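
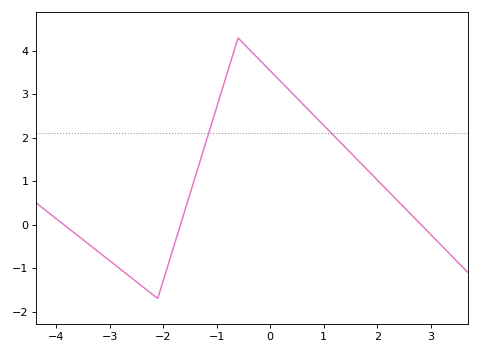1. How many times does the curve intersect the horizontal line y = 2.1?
2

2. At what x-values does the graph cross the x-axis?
-3.8, -1.6, 2.8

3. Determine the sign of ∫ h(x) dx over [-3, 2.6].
positive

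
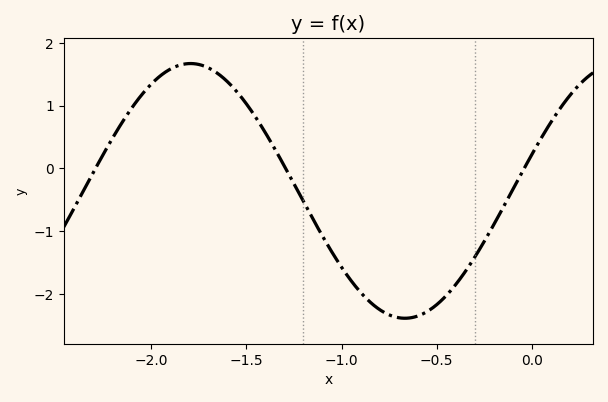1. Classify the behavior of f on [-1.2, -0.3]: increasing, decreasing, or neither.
neither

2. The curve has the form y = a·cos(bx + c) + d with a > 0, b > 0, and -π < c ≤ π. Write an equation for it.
y = 2.03cos(2.8x - 1.3) - 0.36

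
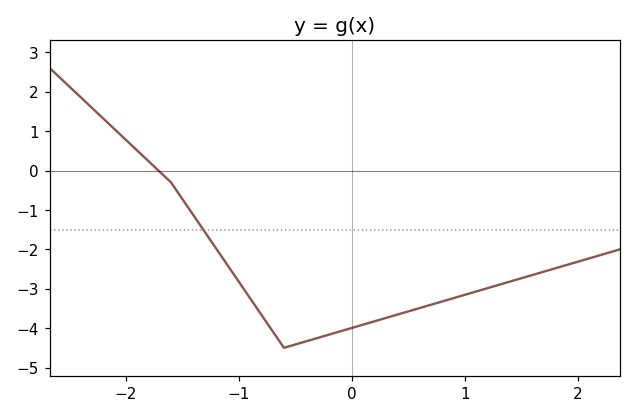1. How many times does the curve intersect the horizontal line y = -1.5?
1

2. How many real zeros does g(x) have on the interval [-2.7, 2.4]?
1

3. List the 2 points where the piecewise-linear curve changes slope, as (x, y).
(-1.6, -0.3); (-0.6, -4.5)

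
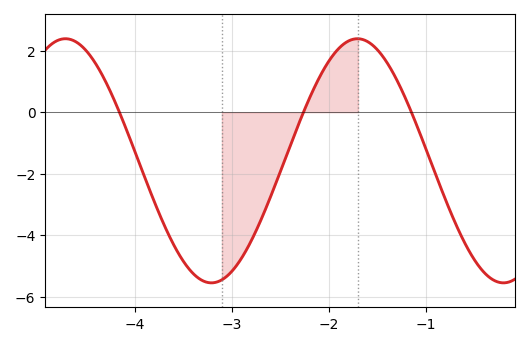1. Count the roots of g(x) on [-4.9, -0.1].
3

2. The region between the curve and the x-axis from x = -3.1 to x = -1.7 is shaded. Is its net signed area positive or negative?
negative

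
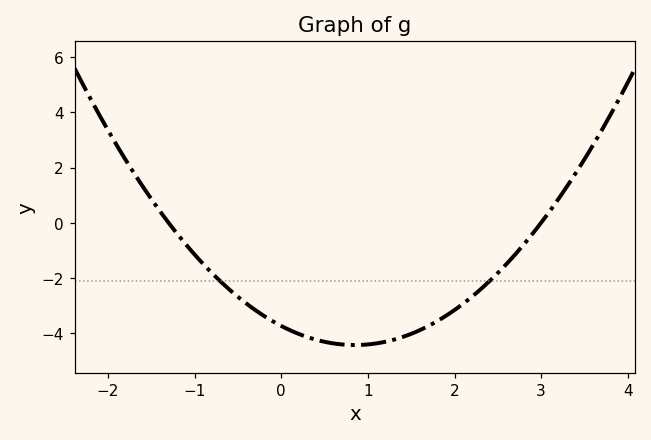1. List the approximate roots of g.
-1.3, 3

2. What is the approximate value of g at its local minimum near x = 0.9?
-4.44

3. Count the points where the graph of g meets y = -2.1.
2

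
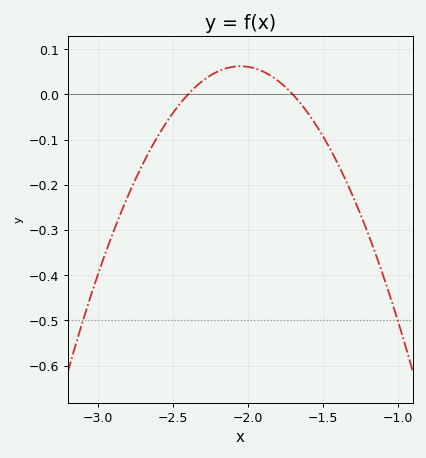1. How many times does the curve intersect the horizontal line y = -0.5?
2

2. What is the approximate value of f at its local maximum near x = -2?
0.06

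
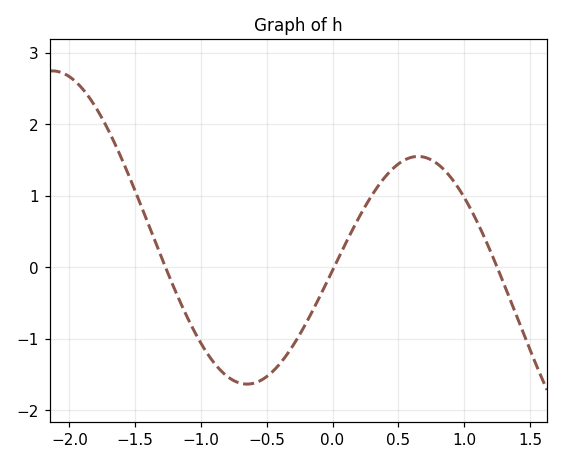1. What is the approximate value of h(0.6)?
1.54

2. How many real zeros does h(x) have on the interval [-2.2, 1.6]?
3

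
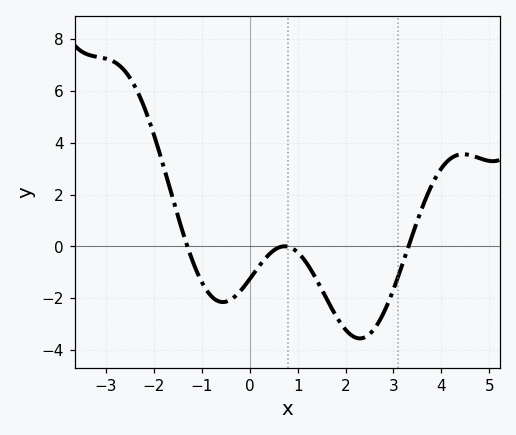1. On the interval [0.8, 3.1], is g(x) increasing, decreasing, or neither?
neither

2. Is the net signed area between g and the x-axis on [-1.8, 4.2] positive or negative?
negative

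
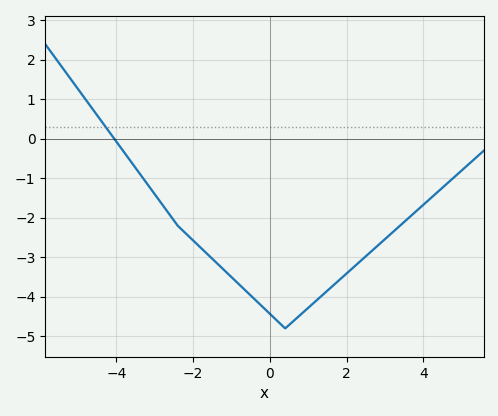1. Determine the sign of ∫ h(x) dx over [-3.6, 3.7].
negative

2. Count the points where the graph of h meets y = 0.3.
1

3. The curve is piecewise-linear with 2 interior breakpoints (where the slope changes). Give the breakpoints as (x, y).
(-2.4, -2.2); (0.4, -4.8)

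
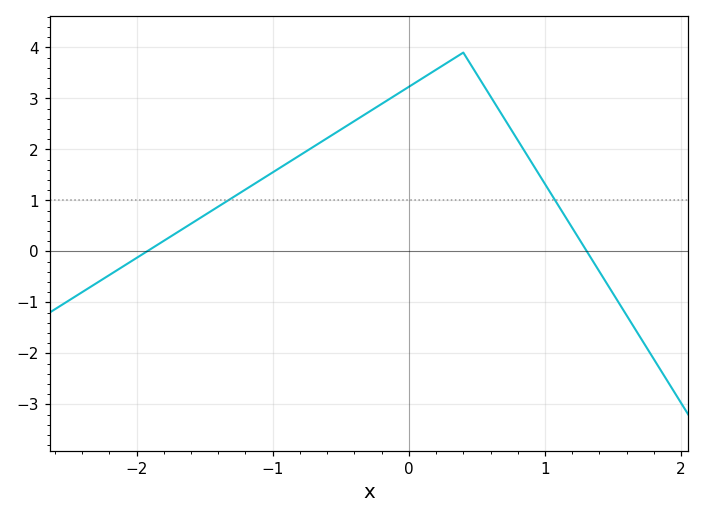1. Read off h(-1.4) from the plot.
0.879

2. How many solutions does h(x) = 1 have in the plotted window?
2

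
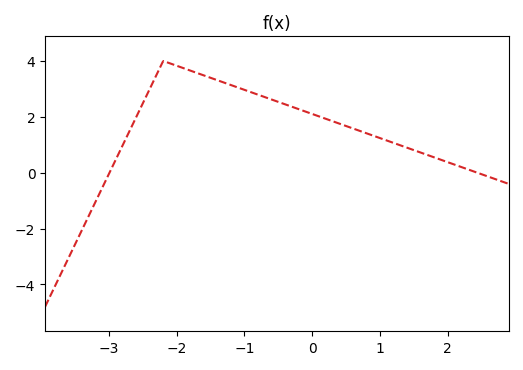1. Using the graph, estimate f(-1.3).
3.2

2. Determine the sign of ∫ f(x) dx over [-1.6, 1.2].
positive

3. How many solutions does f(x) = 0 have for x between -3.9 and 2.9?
2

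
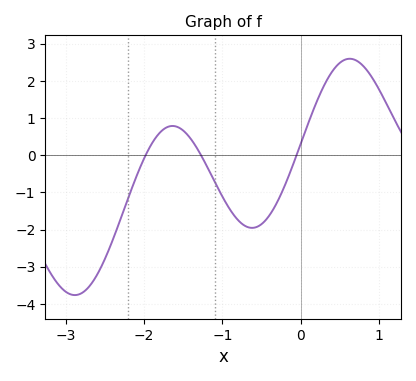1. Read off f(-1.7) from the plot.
0.76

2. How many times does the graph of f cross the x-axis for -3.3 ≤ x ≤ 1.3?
3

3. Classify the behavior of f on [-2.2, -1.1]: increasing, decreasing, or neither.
neither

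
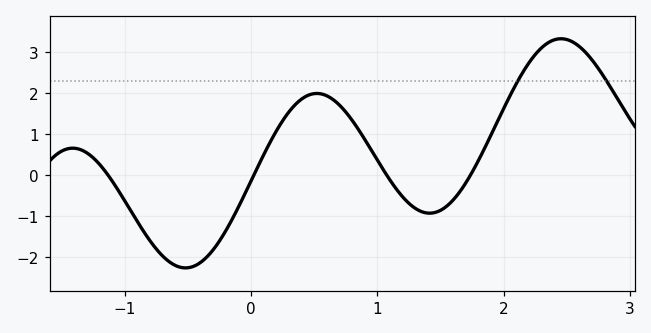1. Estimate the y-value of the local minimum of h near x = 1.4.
-0.9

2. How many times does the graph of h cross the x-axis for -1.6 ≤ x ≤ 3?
4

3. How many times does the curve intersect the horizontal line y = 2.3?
2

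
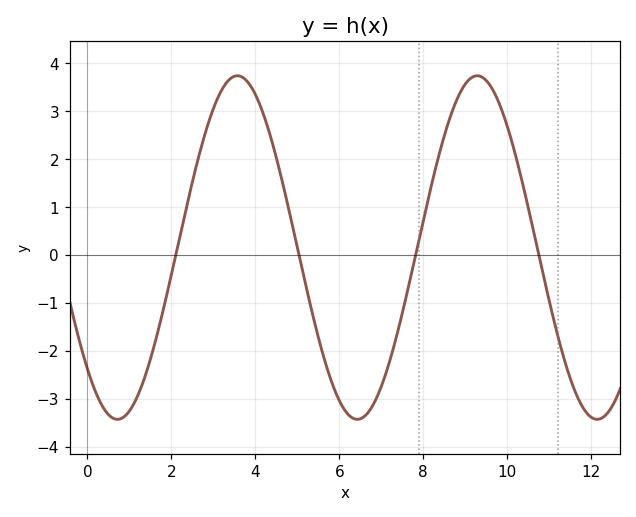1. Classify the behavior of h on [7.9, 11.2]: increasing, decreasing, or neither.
neither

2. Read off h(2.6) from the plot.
1.9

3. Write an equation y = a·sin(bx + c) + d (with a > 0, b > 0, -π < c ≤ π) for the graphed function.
y = 3.58sin(1.1x - 2.4) + 0.16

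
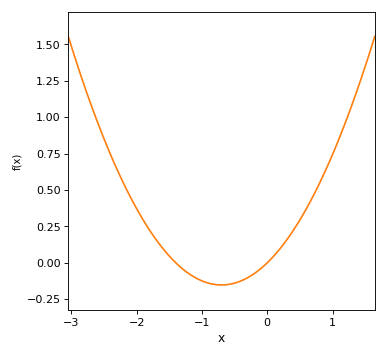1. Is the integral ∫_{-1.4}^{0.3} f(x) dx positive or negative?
negative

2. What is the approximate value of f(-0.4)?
-0.124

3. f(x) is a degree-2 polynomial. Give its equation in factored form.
y = 0.31(x + 1.4)(x - 0)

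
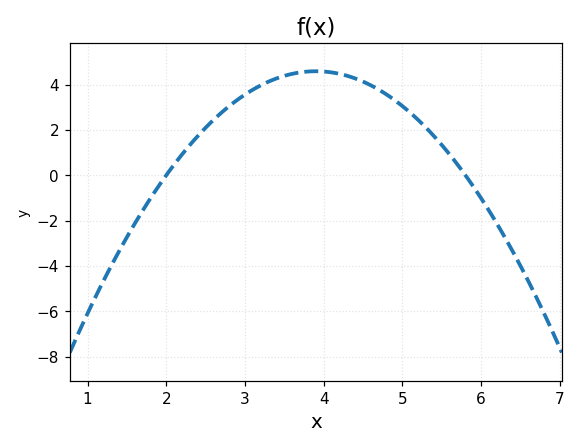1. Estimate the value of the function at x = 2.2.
1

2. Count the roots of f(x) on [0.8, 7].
2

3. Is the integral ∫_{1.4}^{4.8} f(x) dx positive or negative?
positive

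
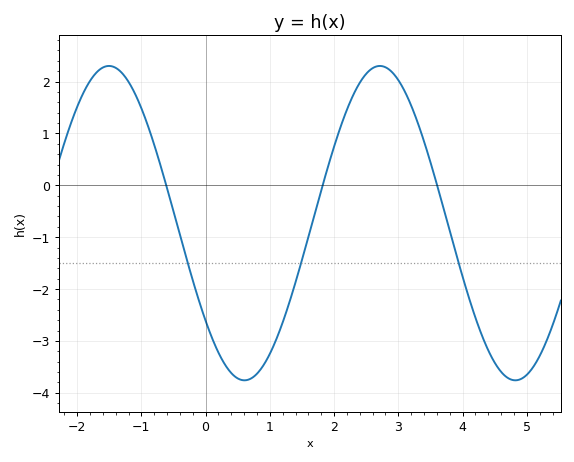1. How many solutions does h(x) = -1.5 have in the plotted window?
3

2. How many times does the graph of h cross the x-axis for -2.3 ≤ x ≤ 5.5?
3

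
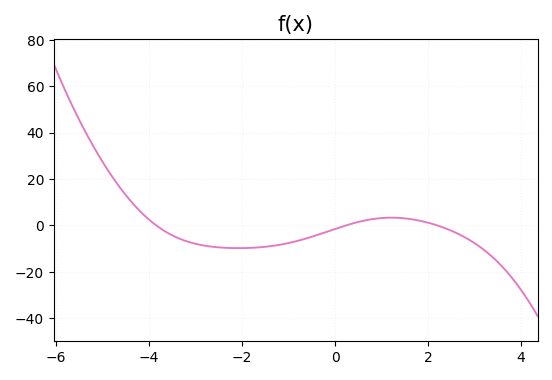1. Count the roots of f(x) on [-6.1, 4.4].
3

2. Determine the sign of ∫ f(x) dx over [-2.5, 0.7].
negative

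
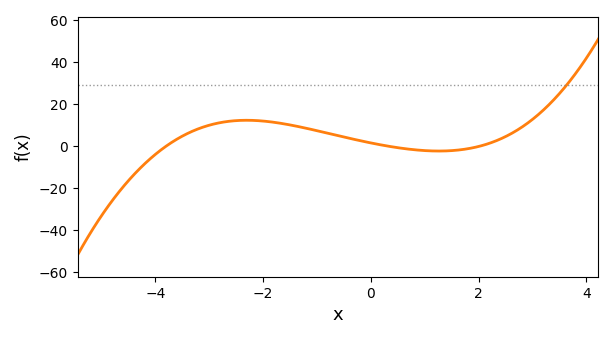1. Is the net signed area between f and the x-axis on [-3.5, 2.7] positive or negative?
positive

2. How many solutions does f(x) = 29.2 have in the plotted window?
1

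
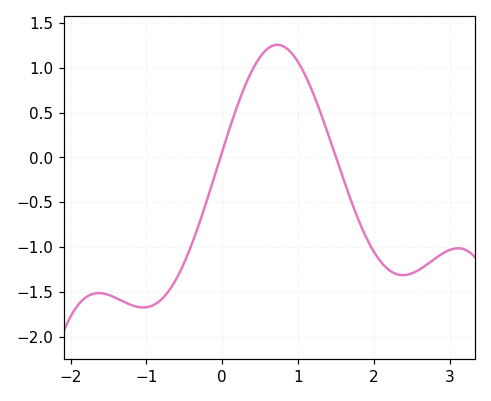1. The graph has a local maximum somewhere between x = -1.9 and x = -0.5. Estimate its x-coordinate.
-1.63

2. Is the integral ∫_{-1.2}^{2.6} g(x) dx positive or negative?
negative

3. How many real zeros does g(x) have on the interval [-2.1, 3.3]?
2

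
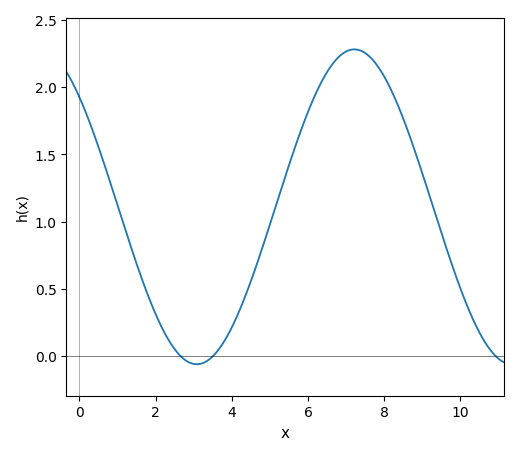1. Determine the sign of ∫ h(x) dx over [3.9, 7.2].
positive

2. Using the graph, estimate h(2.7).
0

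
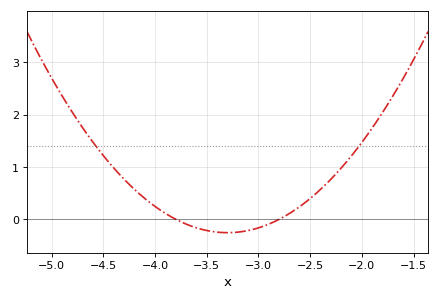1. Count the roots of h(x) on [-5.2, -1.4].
2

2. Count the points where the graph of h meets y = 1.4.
2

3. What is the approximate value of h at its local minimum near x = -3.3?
-0.255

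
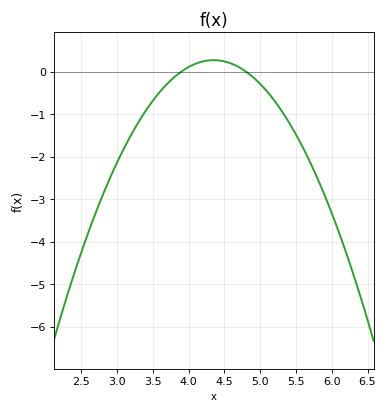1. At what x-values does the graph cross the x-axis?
3.9, 4.8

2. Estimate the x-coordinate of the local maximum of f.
4.3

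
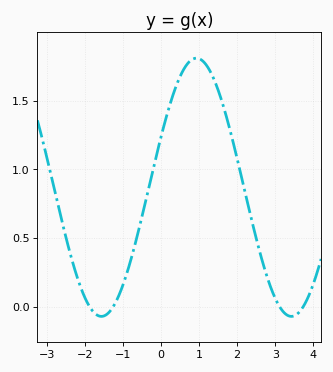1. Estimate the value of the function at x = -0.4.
0.75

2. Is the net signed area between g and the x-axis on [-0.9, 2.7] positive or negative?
positive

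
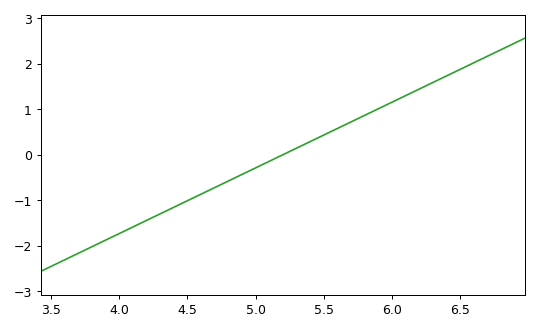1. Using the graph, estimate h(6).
1.2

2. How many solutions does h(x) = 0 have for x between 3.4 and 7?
1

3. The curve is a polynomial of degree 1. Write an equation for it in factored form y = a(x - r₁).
y = 1.44(x - 5.2)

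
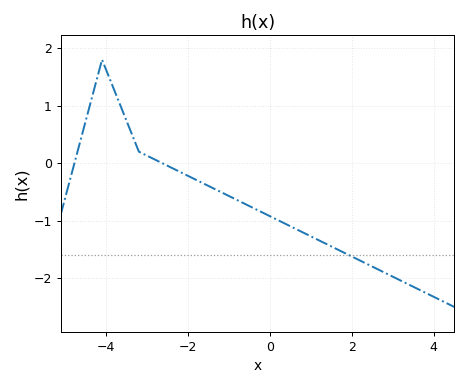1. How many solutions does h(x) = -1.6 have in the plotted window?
1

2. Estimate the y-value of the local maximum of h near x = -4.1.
1.8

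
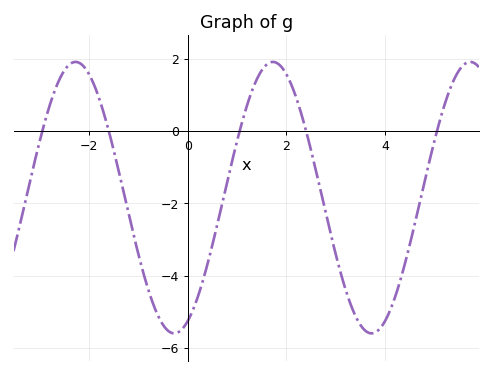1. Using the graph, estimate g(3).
-3.4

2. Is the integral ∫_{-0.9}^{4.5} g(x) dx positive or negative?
negative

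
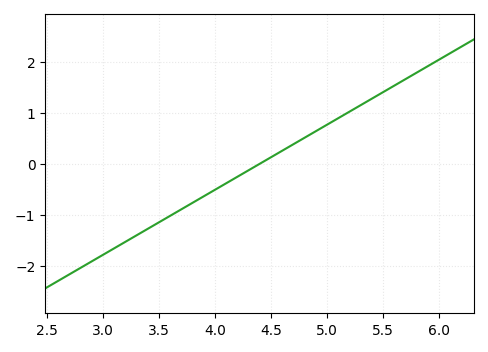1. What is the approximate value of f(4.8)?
0.508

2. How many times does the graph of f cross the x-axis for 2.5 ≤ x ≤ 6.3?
1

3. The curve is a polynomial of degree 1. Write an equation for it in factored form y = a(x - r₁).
y = 1.27(x - 4.4)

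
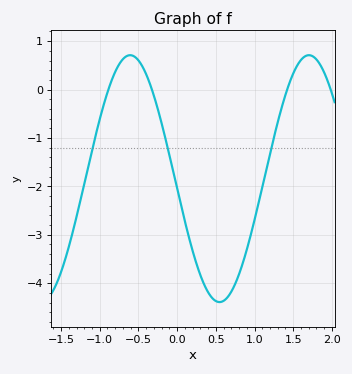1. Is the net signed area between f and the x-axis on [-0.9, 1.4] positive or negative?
negative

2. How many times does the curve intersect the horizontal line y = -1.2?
3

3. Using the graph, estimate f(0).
-2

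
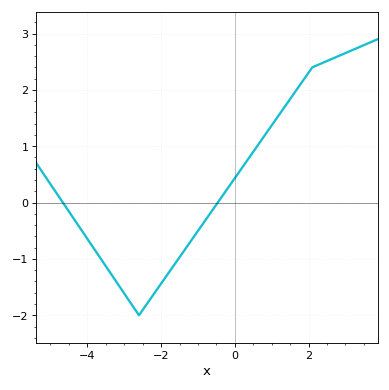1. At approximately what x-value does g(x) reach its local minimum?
-2.6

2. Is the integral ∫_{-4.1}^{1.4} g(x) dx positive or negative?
negative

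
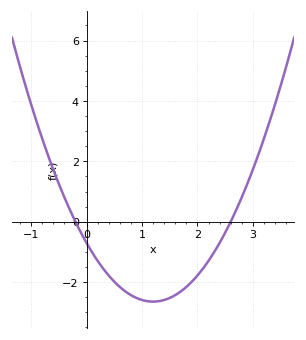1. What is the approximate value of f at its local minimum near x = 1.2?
-2.65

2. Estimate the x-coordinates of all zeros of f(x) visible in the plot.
-0.2, 2.6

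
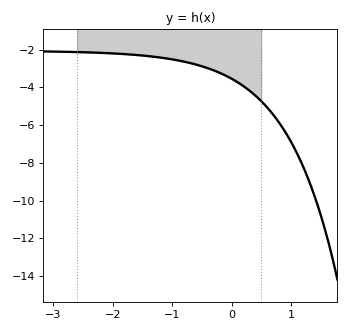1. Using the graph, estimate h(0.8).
-5.86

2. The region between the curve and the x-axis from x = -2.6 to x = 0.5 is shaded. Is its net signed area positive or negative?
negative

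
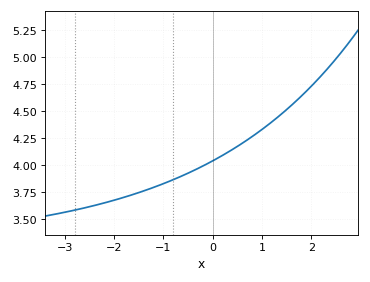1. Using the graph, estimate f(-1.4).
3.76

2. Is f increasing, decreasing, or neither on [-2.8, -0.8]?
increasing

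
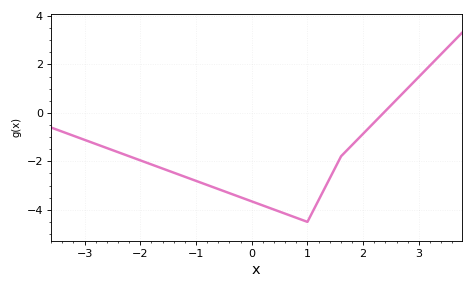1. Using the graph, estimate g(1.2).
-3.6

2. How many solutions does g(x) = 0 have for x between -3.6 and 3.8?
1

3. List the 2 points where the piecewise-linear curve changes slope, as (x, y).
(1, -4.5); (1.6, -1.8)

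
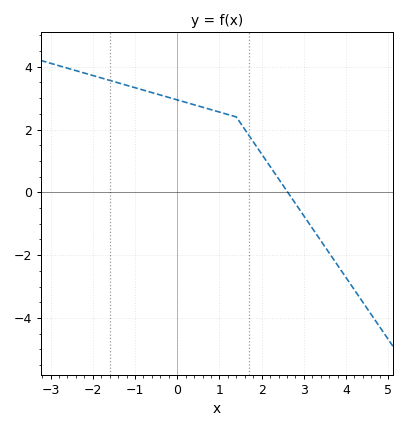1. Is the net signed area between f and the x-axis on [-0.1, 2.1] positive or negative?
positive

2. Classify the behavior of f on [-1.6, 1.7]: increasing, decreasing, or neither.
decreasing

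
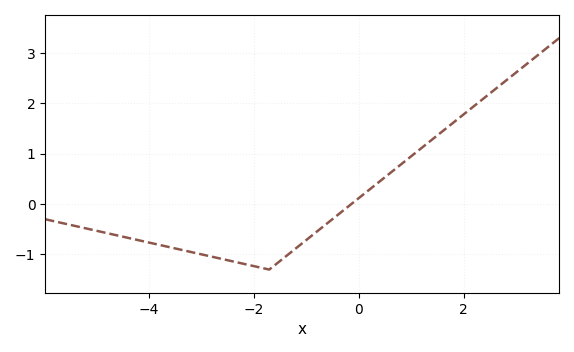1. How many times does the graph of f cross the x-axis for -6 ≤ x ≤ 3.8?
1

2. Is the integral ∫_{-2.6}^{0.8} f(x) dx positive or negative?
negative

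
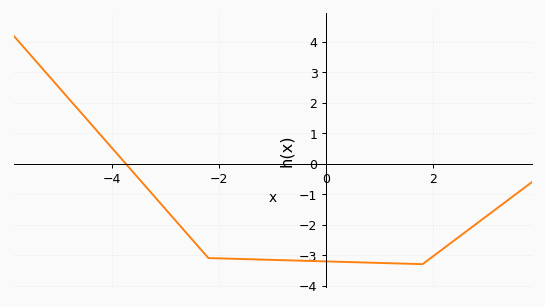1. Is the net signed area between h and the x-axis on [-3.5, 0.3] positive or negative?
negative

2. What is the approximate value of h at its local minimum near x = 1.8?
-3.3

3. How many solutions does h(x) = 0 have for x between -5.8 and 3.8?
1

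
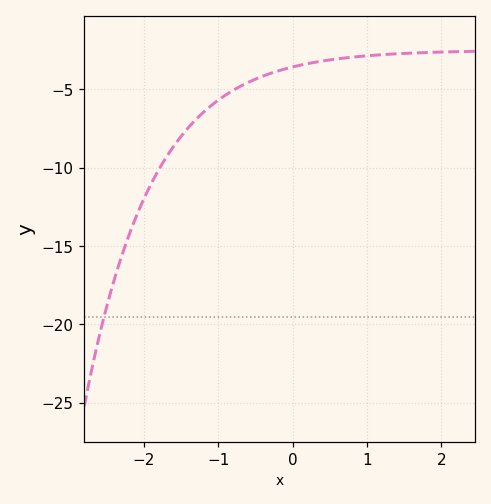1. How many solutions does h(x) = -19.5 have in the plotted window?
1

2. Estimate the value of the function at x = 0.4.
-3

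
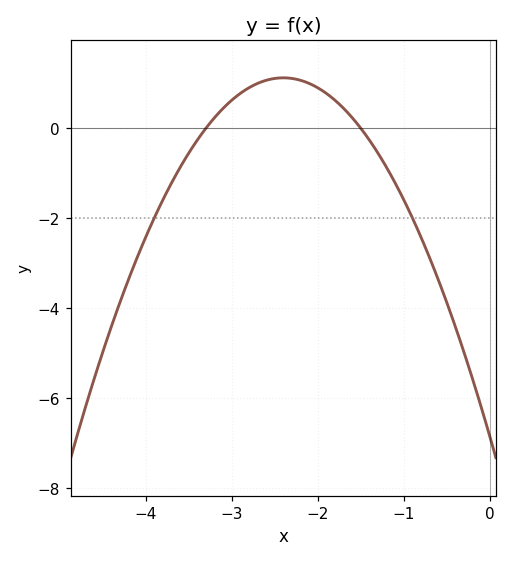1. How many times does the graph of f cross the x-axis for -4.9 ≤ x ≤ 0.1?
2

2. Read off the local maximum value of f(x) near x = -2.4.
1.2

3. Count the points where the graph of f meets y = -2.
2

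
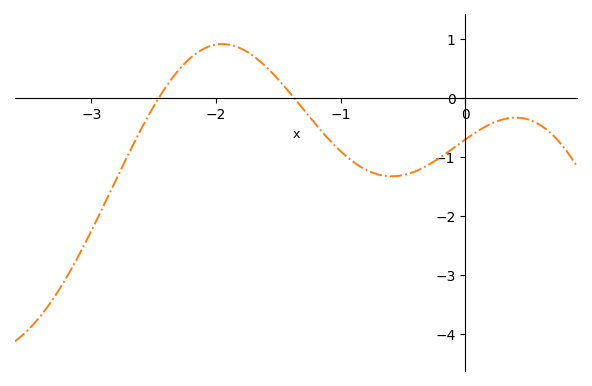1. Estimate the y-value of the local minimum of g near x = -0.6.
-1.32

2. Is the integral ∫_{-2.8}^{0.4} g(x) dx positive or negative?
negative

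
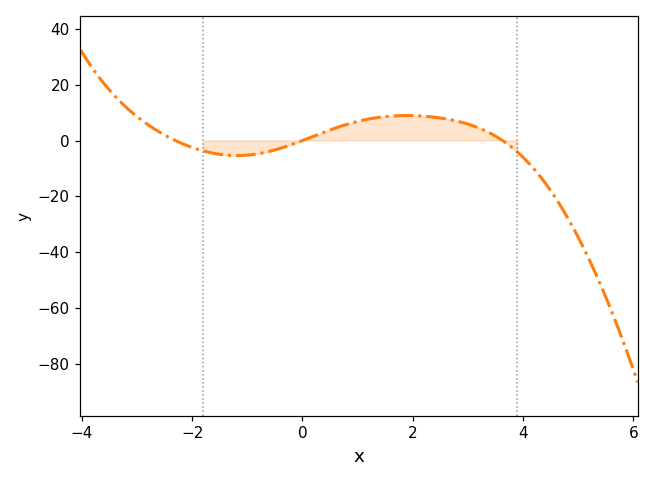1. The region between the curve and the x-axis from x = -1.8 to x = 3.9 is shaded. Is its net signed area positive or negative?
positive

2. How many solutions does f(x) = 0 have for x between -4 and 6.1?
3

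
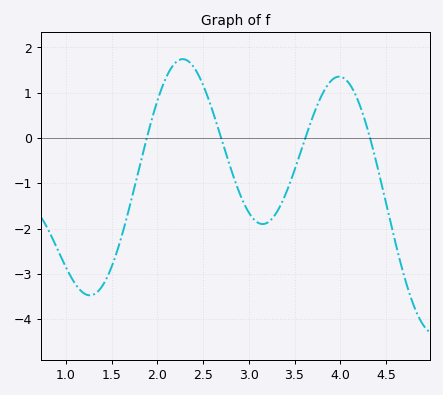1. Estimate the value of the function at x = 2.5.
1.17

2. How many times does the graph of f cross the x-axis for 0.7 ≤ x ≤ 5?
4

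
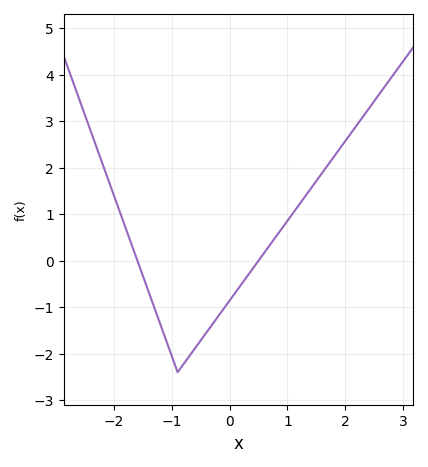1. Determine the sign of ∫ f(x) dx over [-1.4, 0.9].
negative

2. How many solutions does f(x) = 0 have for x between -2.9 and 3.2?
2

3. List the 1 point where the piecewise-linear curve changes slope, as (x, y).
(-0.9, -2.4)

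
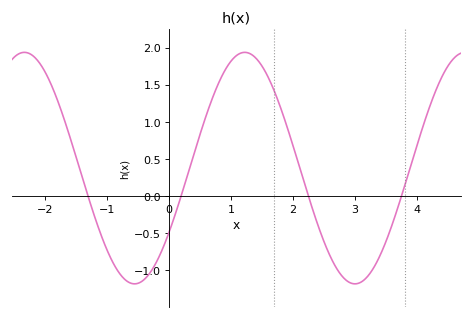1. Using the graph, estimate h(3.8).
0.15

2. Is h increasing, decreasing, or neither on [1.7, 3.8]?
neither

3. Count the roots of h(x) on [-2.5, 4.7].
4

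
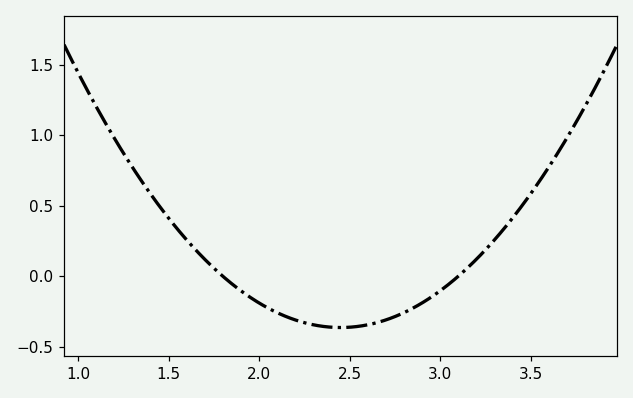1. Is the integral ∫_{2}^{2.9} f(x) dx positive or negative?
negative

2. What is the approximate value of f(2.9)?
-0.2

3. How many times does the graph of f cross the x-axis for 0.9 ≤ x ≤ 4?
2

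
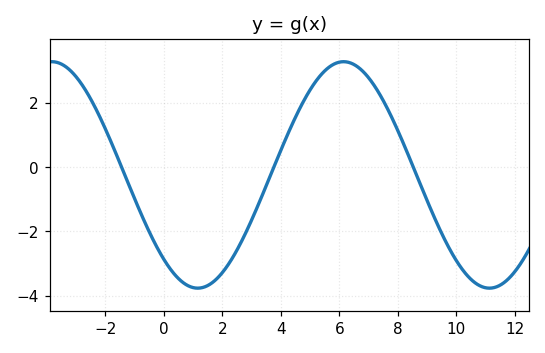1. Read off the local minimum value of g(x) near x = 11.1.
-3.77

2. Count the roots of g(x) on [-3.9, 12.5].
3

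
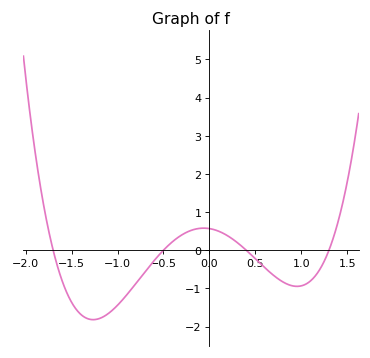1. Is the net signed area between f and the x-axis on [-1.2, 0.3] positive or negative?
negative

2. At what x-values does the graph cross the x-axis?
-1.7, -0.5, 0.4, 1.3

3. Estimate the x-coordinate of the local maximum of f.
-0.063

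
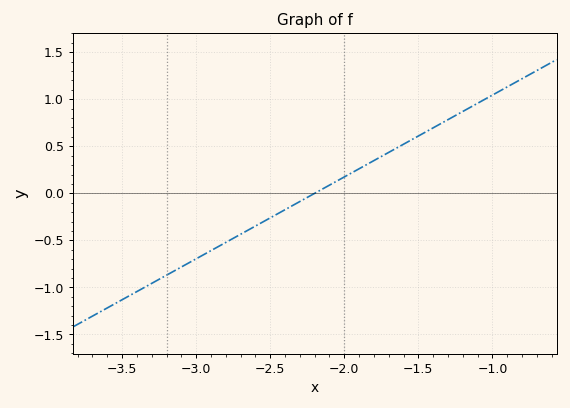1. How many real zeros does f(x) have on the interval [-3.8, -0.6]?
1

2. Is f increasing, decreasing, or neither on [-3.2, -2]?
increasing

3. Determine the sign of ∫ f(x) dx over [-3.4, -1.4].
negative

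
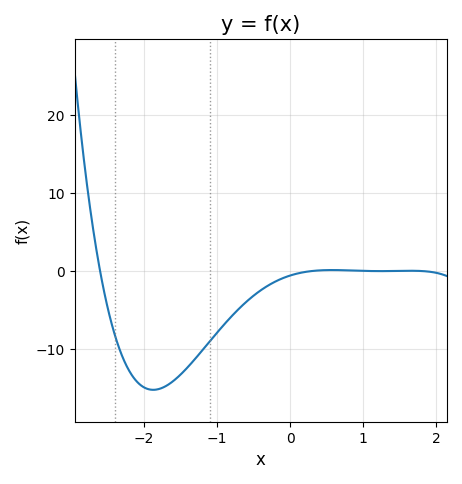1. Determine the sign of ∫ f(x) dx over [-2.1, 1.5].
negative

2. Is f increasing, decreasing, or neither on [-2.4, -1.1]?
neither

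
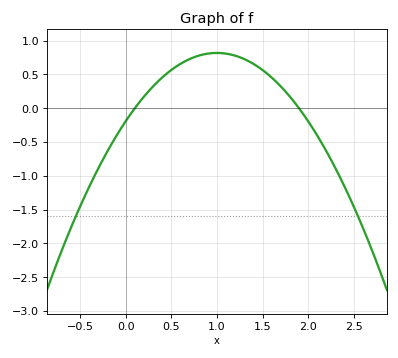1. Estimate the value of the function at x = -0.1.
-0.4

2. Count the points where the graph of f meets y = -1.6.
2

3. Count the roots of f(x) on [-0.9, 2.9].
2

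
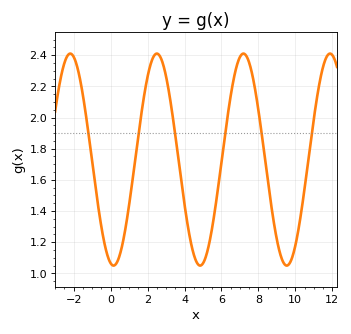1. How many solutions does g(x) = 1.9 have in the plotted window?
6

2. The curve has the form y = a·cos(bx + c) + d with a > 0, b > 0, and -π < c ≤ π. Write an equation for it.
y = 0.68cos(1.3x + 2.9) + 1.73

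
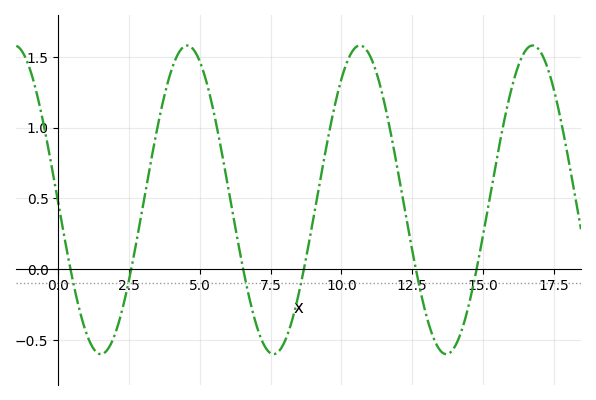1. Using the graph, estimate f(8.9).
0.233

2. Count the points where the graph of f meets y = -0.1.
6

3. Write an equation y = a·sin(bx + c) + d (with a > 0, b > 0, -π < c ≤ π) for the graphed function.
y = 1.09sin(1.03x - 3.12) + 0.49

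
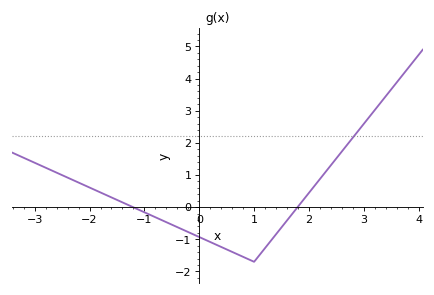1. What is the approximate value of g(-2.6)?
1.1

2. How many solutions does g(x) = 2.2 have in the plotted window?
1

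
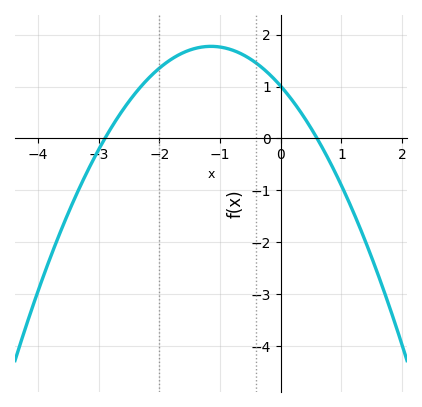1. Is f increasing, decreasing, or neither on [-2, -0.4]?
neither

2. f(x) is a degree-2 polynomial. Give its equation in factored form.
y = -0.58(x + 2.9)(x - 0.6)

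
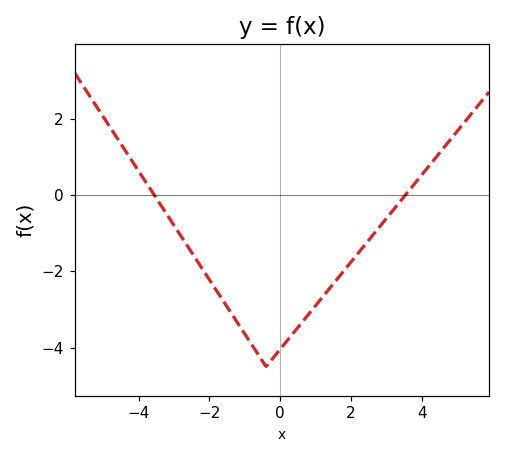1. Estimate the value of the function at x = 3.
-0.614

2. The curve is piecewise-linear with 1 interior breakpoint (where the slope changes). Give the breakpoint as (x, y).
(-0.4, -4.5)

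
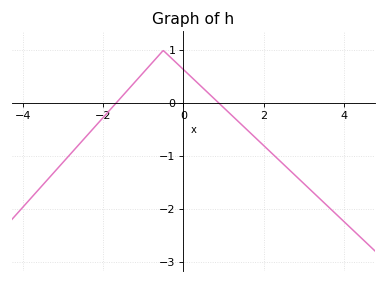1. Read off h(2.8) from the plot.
-1.38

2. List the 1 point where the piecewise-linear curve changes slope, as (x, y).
(-0.5, 1)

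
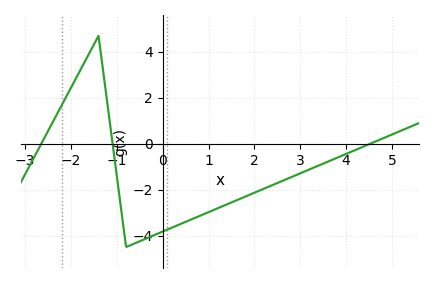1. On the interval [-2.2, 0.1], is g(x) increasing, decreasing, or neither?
neither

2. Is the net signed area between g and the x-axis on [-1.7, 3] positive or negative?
negative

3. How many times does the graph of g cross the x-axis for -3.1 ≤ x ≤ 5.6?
3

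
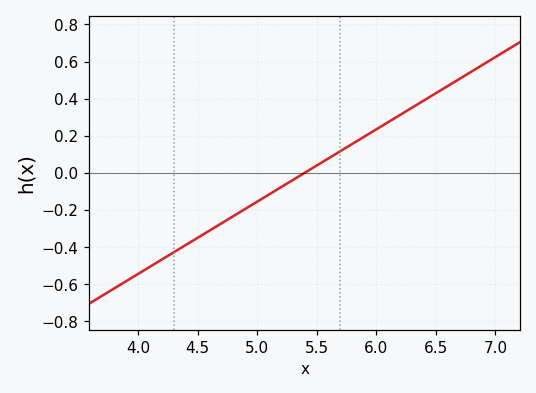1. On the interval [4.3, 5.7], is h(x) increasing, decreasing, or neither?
increasing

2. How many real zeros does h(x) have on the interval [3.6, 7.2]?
1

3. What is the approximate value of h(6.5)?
0.429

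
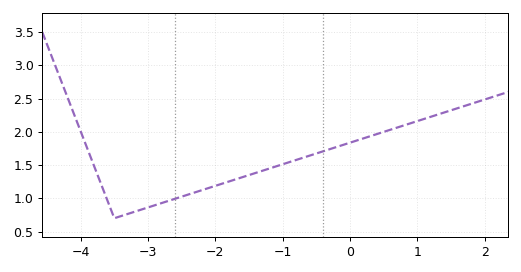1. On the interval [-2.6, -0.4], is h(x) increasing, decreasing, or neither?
increasing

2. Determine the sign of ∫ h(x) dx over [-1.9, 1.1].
positive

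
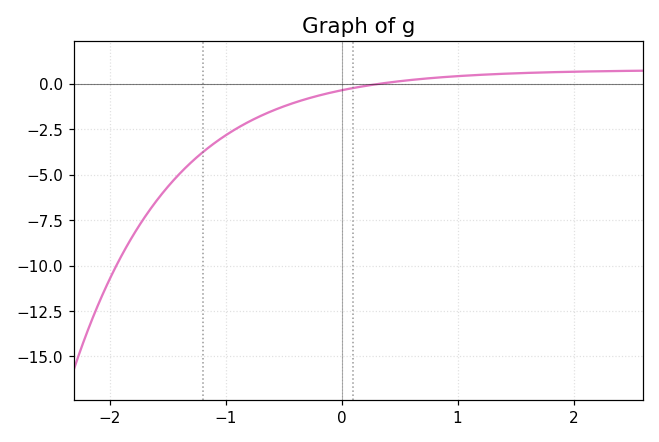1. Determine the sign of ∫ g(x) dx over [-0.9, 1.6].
negative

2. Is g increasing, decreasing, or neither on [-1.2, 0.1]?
increasing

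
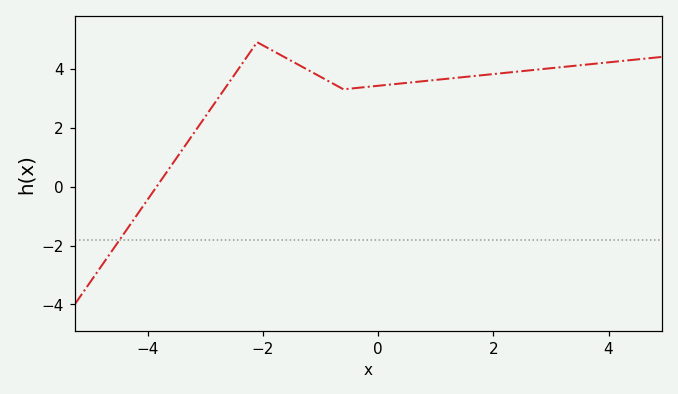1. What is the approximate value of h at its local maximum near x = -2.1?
4.8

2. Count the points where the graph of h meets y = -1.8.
1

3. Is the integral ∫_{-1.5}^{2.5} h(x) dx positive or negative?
positive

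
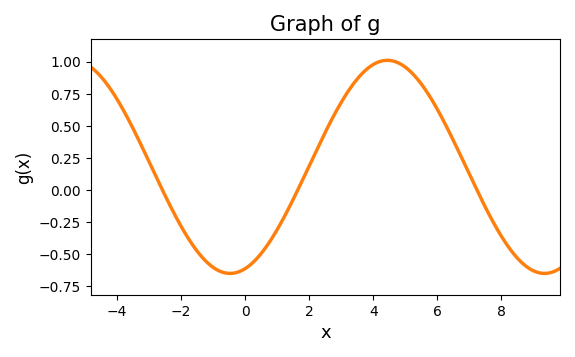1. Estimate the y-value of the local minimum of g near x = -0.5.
-0.64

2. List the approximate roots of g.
-2.6, 1.6, 7.2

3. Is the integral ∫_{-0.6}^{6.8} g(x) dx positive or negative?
positive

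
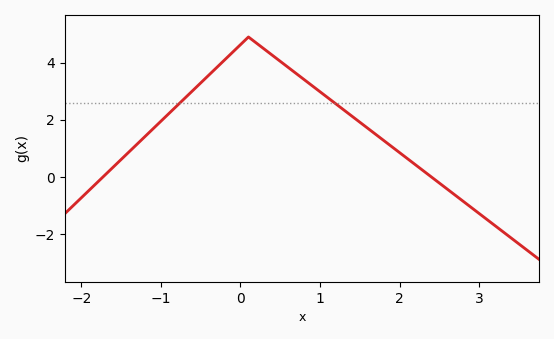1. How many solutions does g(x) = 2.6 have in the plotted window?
2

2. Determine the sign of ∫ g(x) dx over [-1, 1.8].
positive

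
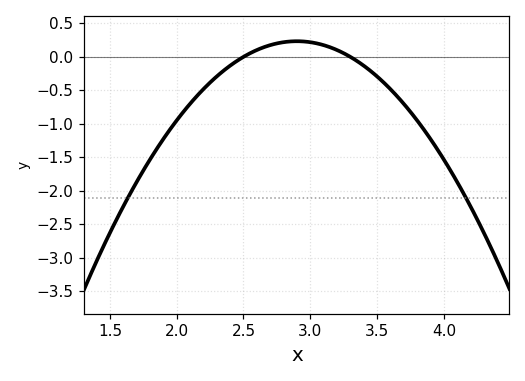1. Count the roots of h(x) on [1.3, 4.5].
2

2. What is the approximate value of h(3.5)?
-0.292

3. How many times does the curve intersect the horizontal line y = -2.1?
2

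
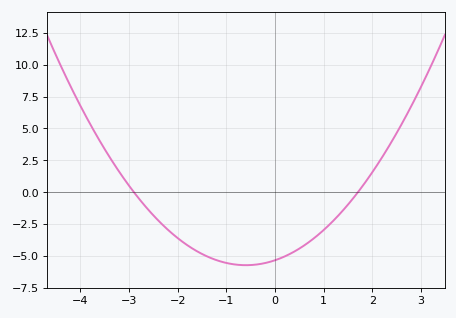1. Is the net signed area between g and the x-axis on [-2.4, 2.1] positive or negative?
negative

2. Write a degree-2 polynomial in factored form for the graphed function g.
y = 1.08(x + 2.9)(x - 1.7)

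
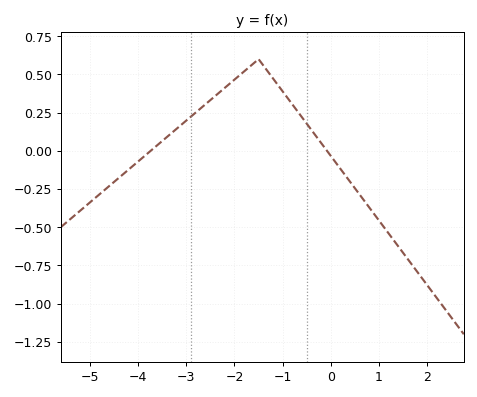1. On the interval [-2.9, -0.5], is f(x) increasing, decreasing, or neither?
neither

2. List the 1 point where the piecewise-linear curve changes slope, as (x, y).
(-1.5, 0.6)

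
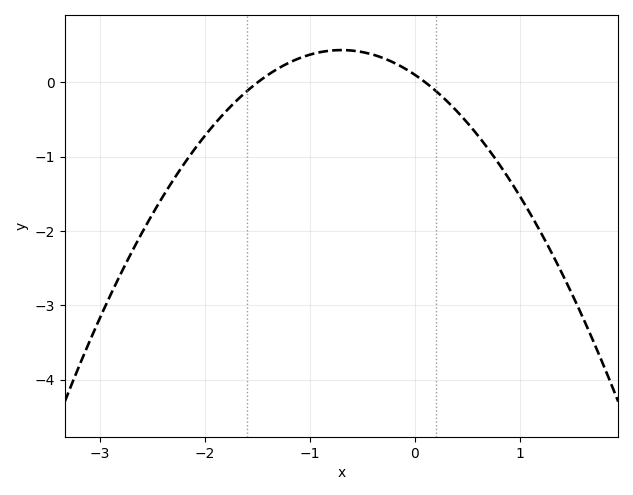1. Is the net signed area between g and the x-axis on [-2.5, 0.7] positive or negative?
negative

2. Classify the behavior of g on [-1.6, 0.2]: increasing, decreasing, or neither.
neither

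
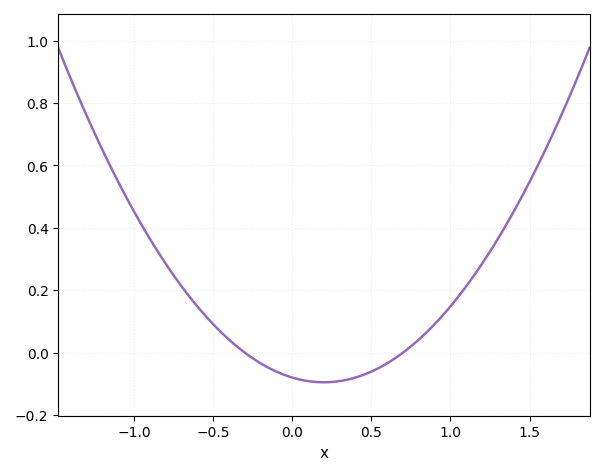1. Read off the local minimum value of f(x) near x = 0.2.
-0.1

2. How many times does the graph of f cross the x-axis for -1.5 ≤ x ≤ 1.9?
2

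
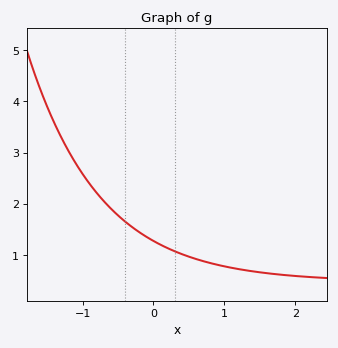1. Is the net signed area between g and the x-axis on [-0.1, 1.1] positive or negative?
positive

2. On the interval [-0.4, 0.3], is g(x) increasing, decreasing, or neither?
decreasing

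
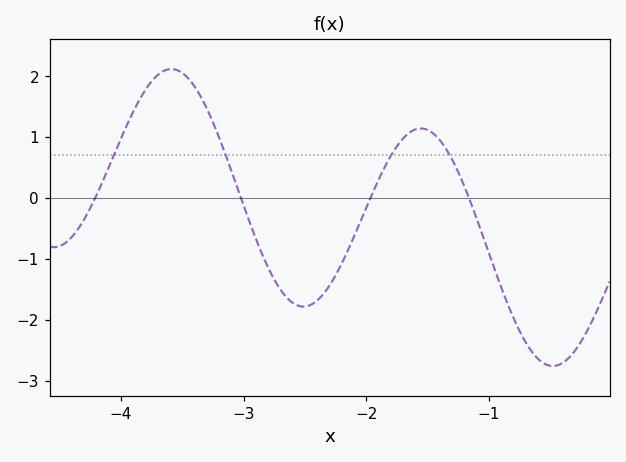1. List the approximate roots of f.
-4.21, -3.02, -1.97, -1.16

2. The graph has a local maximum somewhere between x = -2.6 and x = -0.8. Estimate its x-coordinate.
-1.56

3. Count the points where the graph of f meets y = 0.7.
4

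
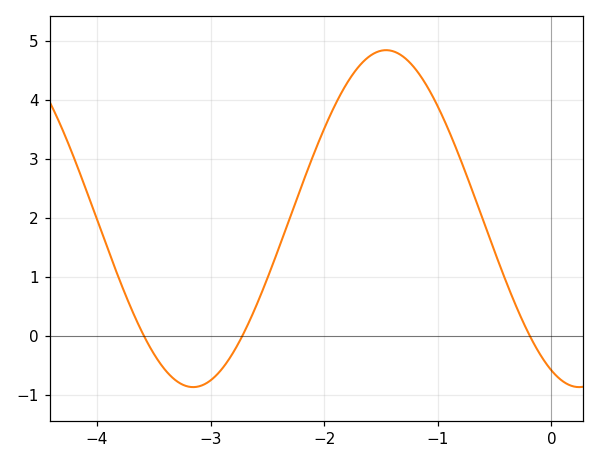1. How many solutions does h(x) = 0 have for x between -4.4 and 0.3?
3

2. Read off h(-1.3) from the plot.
4.73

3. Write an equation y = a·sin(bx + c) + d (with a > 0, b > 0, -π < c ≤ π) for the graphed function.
y = 2.86sin(1.85x - 2.02) + 1.99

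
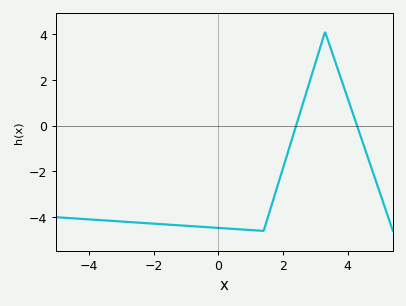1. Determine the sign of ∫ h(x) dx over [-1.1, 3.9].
negative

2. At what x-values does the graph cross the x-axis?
2.4, 4.2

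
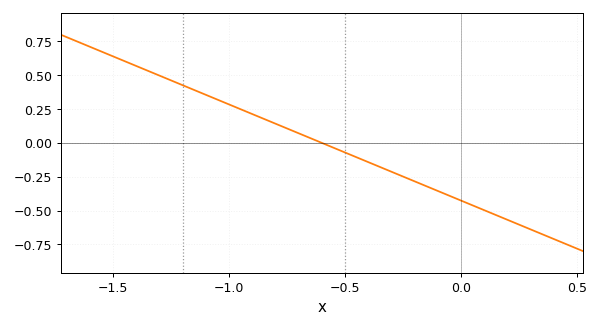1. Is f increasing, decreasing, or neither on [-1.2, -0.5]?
decreasing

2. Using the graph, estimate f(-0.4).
-0.142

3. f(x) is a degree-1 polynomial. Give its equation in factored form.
y = -0.71(x + 0.6)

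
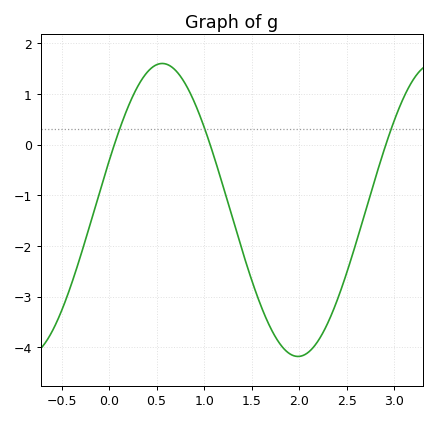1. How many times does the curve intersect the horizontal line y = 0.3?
3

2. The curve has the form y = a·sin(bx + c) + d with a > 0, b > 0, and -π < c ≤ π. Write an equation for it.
y = 2.89sin(2.2x + 0.34) - 1.29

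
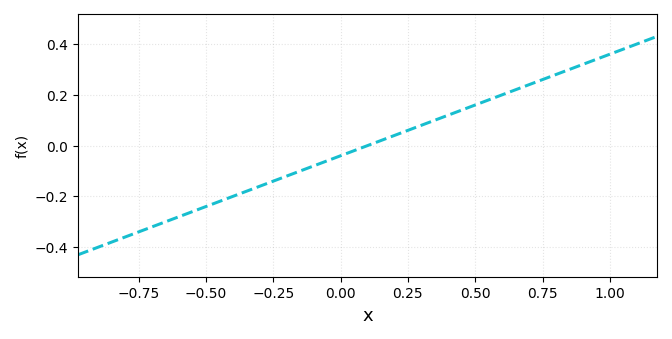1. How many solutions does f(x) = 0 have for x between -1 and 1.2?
1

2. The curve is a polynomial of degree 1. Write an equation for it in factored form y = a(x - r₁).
y = 0.4(x - 0.1)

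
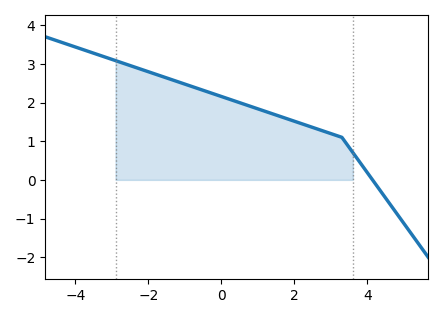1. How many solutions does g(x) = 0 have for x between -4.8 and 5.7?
1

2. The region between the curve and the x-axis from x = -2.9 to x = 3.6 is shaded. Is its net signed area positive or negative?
positive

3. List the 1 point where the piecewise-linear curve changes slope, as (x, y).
(3.3, 1.1)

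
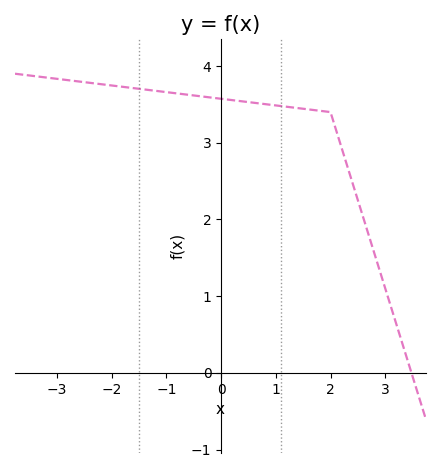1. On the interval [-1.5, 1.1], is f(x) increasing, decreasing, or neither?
decreasing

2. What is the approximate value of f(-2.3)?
3.77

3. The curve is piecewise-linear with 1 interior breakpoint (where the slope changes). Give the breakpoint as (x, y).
(2, 3.4)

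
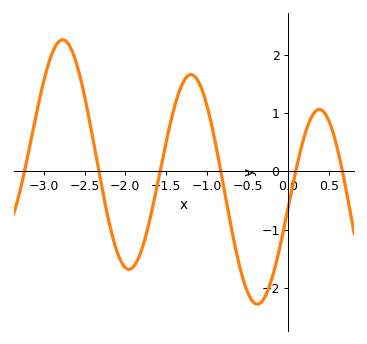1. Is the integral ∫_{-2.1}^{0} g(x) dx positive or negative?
negative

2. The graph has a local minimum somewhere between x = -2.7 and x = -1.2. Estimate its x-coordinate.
-1.95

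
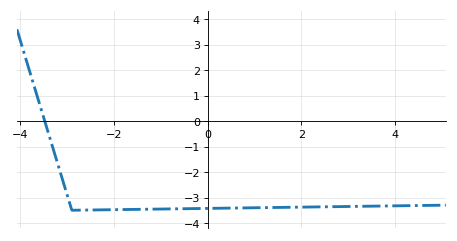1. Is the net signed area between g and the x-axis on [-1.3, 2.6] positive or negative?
negative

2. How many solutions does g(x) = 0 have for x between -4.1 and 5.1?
1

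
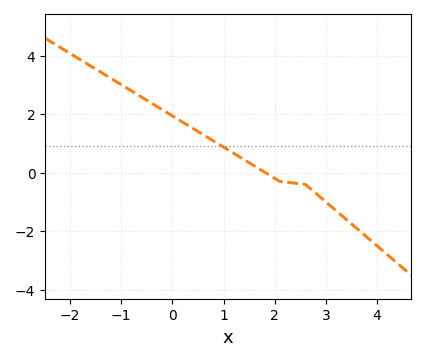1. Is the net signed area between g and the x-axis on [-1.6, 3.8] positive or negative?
positive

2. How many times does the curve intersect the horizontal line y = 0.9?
1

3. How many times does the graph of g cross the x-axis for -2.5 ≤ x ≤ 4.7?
1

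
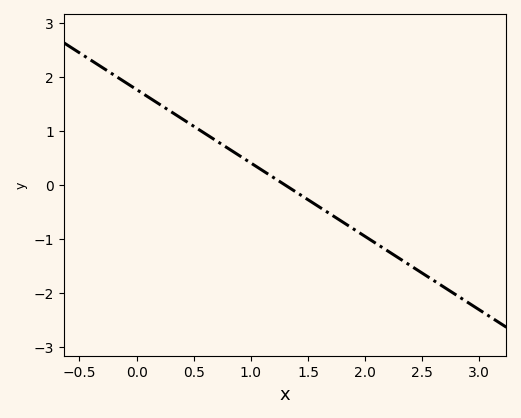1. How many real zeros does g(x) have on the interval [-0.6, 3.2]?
1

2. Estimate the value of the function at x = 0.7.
0.8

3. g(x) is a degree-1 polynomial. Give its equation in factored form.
y = -1.36(x - 1.3)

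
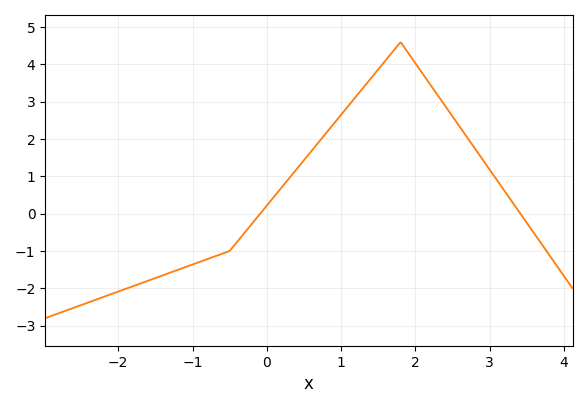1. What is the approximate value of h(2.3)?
3.17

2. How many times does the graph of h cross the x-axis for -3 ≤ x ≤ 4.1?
2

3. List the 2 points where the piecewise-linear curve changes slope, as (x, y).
(-0.5, -1); (1.8, 4.6)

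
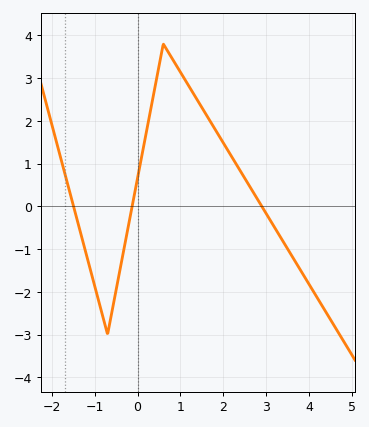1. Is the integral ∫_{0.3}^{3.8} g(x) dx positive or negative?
positive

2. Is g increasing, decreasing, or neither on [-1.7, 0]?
neither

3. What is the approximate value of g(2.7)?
0.33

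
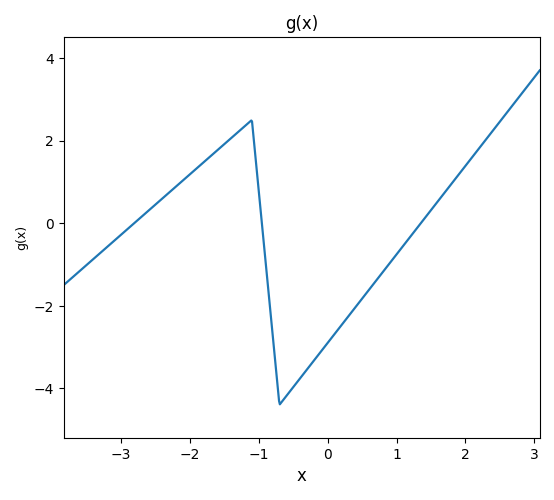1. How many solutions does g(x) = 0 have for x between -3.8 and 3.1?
3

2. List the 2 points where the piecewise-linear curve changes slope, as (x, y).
(-1.1, 2.5); (-0.7, -4.4)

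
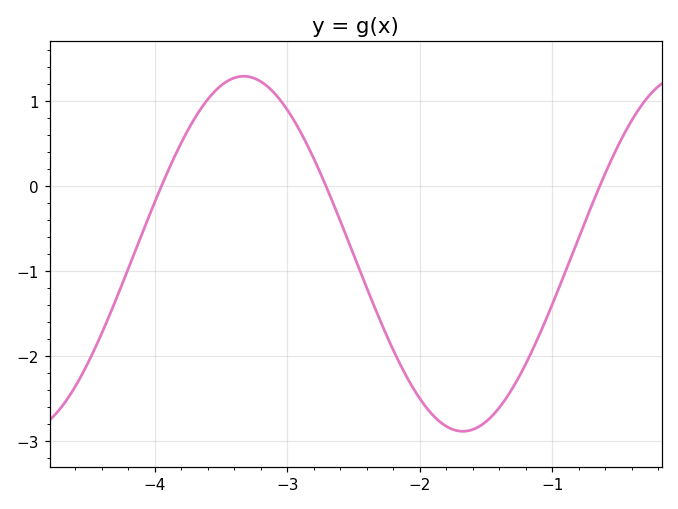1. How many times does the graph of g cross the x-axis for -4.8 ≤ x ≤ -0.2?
3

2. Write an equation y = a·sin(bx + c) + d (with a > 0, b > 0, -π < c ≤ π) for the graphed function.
y = 2.09sin(1.9x + 1.6) - 0.8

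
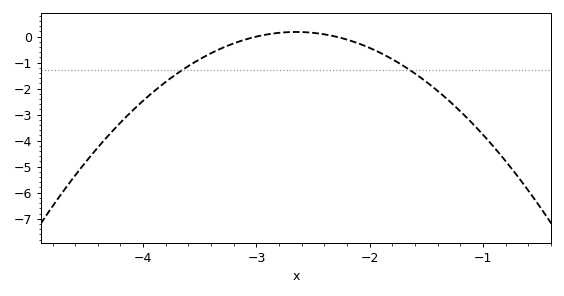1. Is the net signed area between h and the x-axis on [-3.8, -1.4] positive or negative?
negative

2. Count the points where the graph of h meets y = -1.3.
2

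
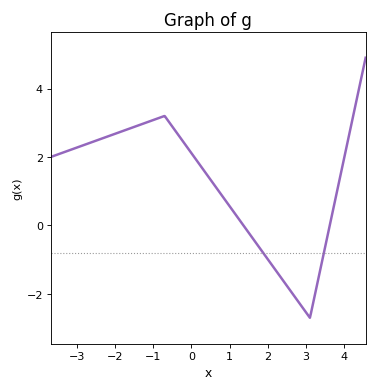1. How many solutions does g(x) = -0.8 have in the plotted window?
2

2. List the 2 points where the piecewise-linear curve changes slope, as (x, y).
(-0.7, 3.2); (3.1, -2.7)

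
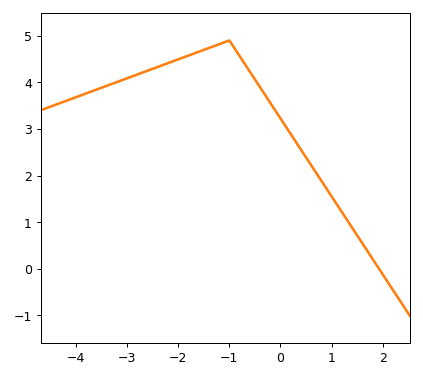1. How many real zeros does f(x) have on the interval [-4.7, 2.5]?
1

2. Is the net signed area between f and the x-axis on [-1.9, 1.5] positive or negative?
positive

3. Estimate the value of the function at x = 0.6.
2.2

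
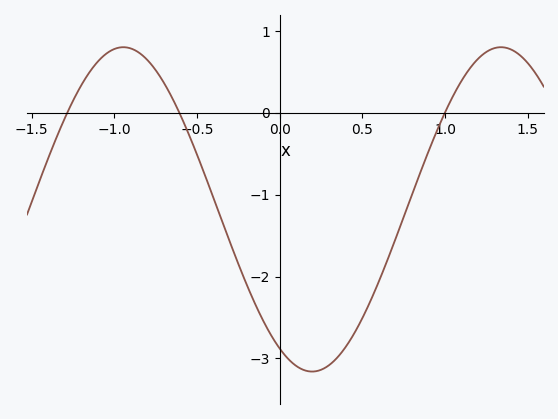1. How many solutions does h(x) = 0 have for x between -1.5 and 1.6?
3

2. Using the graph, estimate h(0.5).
-2.51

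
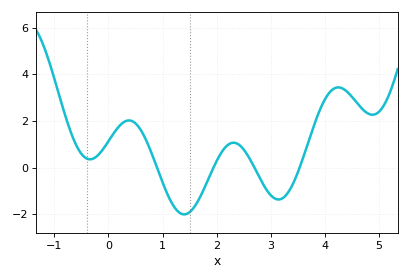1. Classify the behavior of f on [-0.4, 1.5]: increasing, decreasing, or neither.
neither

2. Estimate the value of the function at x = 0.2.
1.8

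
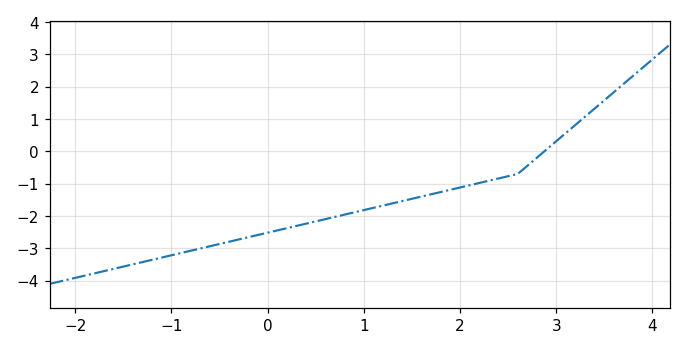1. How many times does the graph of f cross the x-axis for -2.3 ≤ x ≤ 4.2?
1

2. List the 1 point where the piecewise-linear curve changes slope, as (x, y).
(2.6, -0.7)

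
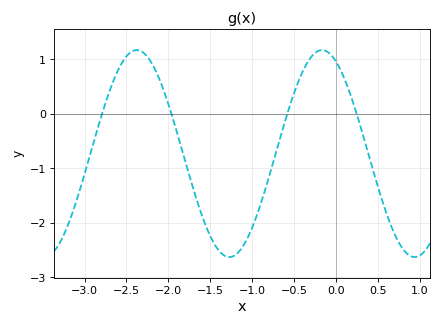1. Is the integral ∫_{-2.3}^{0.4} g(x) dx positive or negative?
negative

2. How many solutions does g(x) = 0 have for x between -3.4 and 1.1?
4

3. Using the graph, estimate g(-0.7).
-0.6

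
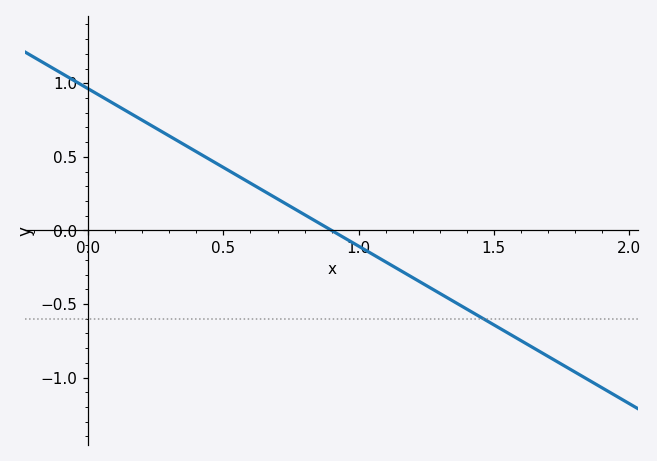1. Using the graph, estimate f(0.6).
0.321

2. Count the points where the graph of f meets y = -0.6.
1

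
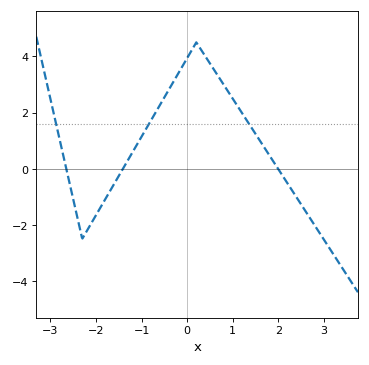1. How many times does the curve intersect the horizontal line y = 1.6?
3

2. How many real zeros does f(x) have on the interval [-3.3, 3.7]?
3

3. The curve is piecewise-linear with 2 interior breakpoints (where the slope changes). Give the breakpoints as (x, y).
(-2.3, -2.5); (0.2, 4.5)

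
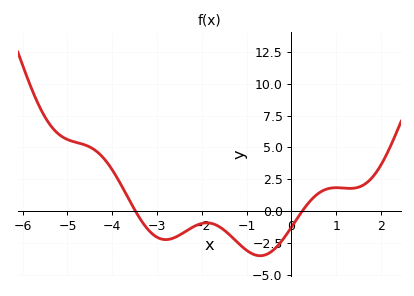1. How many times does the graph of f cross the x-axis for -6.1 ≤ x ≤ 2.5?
2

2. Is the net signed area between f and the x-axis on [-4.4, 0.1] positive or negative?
negative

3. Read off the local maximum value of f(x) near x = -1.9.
-0.94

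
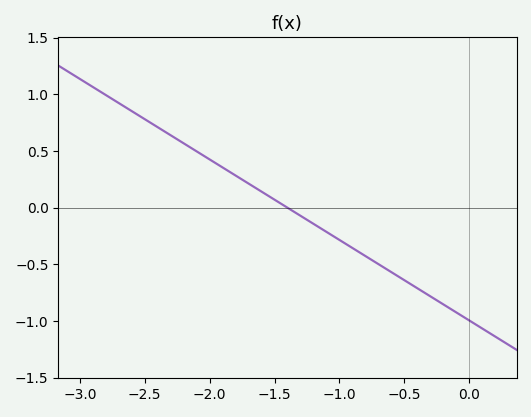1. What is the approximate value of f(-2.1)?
0.497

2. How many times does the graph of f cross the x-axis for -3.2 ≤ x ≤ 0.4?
1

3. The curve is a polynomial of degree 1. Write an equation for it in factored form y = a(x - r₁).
y = -0.71(x + 1.4)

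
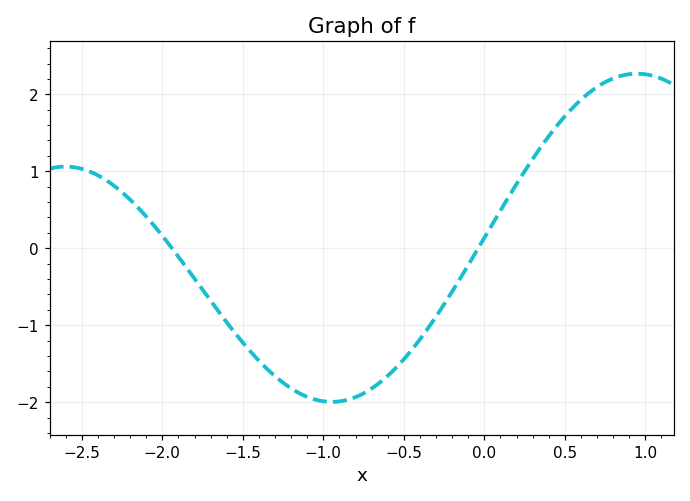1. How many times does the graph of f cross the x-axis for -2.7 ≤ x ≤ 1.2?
2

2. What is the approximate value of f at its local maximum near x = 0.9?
2.3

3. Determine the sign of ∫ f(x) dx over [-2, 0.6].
negative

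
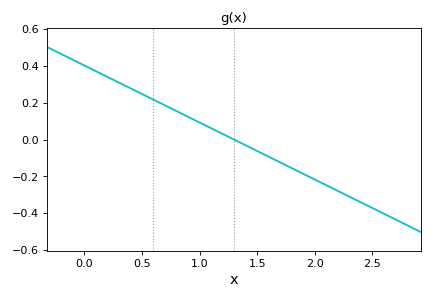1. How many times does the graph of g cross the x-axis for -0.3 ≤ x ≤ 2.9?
1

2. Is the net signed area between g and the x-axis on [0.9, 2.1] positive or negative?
negative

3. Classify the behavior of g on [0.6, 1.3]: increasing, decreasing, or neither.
decreasing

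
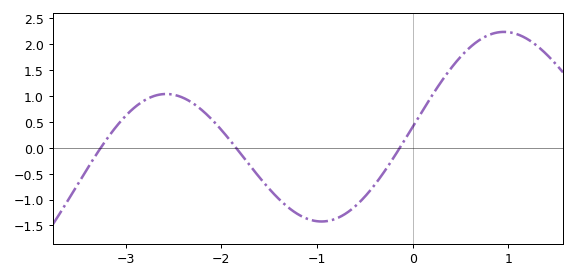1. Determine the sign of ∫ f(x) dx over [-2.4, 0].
negative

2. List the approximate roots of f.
-3.3, -1.8, -0.1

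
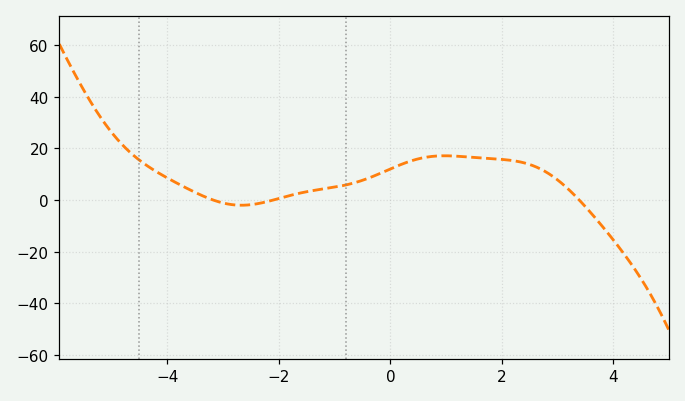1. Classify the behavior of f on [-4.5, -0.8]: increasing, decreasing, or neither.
neither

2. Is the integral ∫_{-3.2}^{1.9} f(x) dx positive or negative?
positive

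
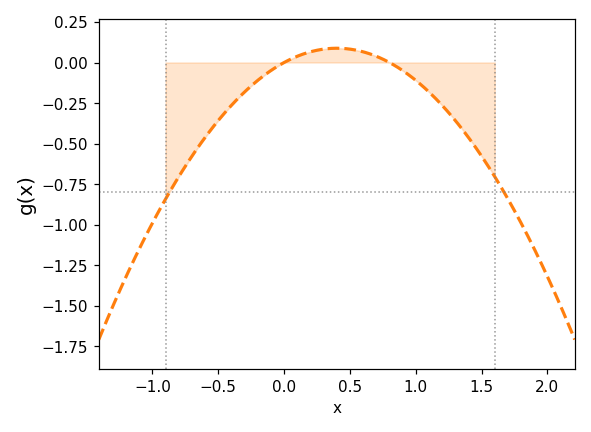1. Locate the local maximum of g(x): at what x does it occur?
0.4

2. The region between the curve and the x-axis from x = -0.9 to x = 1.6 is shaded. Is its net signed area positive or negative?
negative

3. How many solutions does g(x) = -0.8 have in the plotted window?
2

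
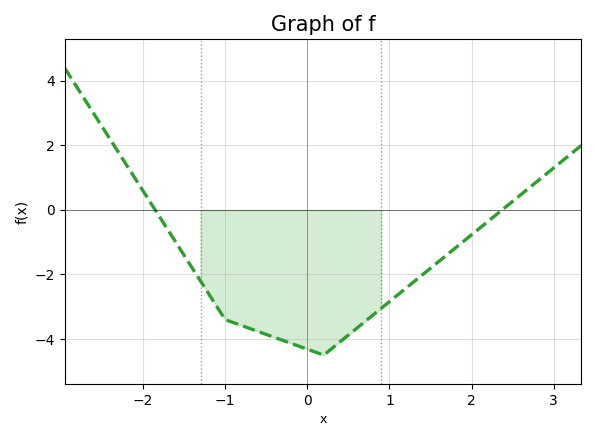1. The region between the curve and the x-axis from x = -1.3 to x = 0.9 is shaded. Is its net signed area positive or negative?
negative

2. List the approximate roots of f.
-1.9, 2.4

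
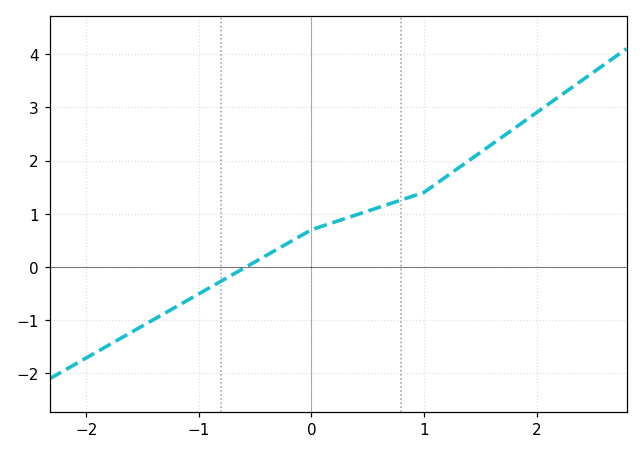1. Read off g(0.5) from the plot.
1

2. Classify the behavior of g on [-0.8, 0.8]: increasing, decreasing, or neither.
increasing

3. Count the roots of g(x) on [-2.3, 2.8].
1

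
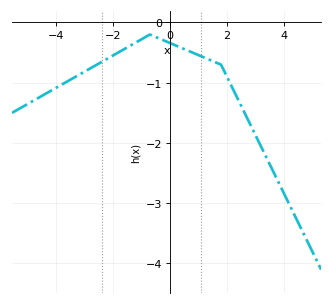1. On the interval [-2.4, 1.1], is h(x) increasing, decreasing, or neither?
neither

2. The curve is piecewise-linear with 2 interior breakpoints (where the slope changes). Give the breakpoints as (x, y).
(-0.7, -0.2); (1.8, -0.7)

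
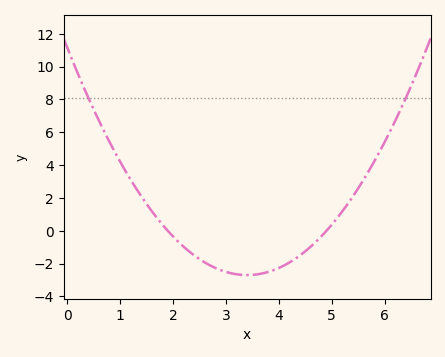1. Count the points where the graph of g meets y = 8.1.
2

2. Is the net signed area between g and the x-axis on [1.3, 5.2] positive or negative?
negative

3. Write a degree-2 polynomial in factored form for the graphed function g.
y = 1.2(x - 1.9)(x - 4.9)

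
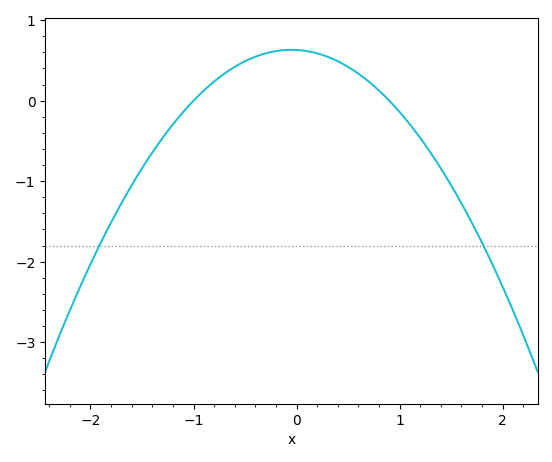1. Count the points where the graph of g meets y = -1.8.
2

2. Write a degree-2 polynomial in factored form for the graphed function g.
y = -0.7(x + 1)(x - 0.9)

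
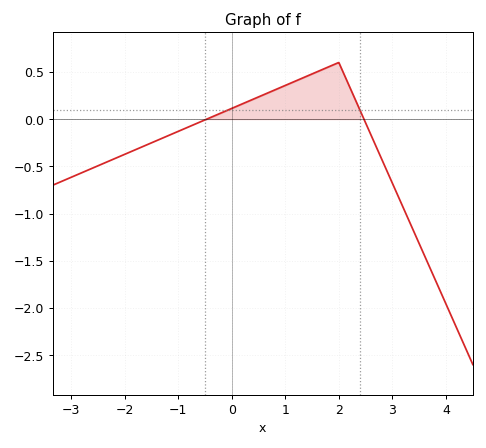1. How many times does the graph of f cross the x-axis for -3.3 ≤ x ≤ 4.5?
2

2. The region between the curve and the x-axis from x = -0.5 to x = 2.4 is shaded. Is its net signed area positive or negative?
positive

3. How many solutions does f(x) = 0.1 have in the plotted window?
2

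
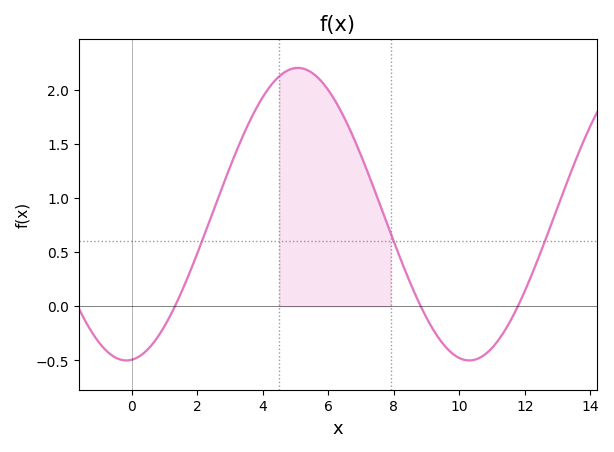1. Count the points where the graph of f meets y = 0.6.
3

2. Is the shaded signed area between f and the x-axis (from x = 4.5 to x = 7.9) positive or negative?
positive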